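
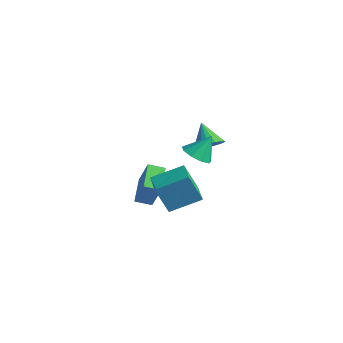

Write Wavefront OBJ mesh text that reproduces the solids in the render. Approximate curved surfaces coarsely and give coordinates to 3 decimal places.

v 1.018 2.033 1.509
v 1.566 2.558 1.867
v 0.022 2.347 2.571
v 1.382 2.78 1.629
v 1.126 2.854 1.367
v 0.848 2.765 1.133
v 0.604 2.531 0.974
v 0.442 2.198 0.92
v 0.394 1.833 0.983
v 0.469 1.507 1.15
v 0.654 1.286 1.388
v 0.91 1.212 1.65
v 1.188 1.301 1.884
v 1.432 1.535 2.044
v 1.594 1.867 2.097
v 1.642 2.233 2.034
v 3.231 -0.83 3.247
v 3.709 -0.304 2.781
v 3.489 -0.05 4.393
v 3.157 -0.122 2.782
v 2.639 -0.272 3
v 2.398 -0.683 3.334
v 2.547 -1.162 3.627
v 3.016 -1.486 3.742
v 3.585 -1.503 3.626
v 3.989 -1.205 3.332
v 4.038 -0.732 2.998
v -2.585 0.001 -3.891
v -1.722 -0.092 -2.167
v -3.644 1.204 -3.297
v -2.781 1.112 -1.573
v -1.959 0.688 -4.167
v -1.096 0.596 -2.443
v -3.018 1.892 -3.573
v -2.155 1.799 -1.849
v 1.701 -1.295 -1.66
v 1.29 -1.878 0.069
v 0.536 -0.594 -1.7
v 0.125 -1.177 0.029
v 2.575 0.197 -0.949
v 2.164 -0.386 0.78
v 1.41 0.898 -0.989
v 0.999 0.315 0.74
f 2 1 4
f 2 4 3
f 4 1 5
f 4 5 3
f 5 1 6
f 5 6 3
f 6 1 7
f 6 7 3
f 7 1 8
f 7 8 3
f 8 1 9
f 8 9 3
f 9 1 10
f 9 10 3
f 10 1 11
f 10 11 3
f 11 1 12
f 11 12 3
f 12 1 13
f 12 13 3
f 13 1 14
f 13 14 3
f 14 1 15
f 14 15 3
f 15 1 16
f 15 16 3
f 16 1 2
f 16 2 3
f 18 17 20
f 18 20 19
f 20 17 21
f 20 21 19
f 21 17 22
f 21 22 19
f 22 17 23
f 22 23 19
f 23 17 24
f 23 24 19
f 24 17 25
f 24 25 19
f 25 17 26
f 25 26 19
f 26 17 27
f 26 27 19
f 27 17 18
f 27 18 19
f 29 31 28
f 32 29 28
f 28 31 30
f 30 32 28
f 29 35 31
f 33 29 32
f 33 35 29
f 31 35 30
f 34 32 30
f 30 35 34
f 34 33 32
f 35 33 34
f 37 39 36
f 40 37 36
f 36 39 38
f 38 40 36
f 37 43 39
f 41 37 40
f 41 43 37
f 39 43 38
f 42 40 38
f 38 43 42
f 42 41 40
f 43 41 42



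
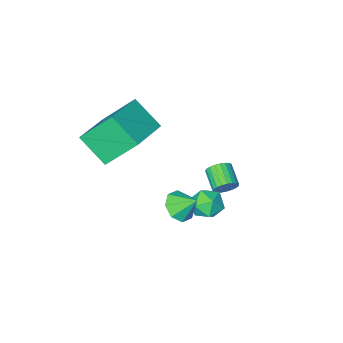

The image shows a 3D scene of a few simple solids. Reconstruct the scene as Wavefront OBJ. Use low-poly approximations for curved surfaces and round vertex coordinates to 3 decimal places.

v -3.378 -0.638 -3.386
v -3.09 -0.914 -3.848
v -3.315 -1.938 -3.375
v -3.602 -1.662 -2.914
v -2.901 -0.879 -3.682
v -3.126 -1.903 -3.209
v -2.795 -0.802 -3.465
v -3.02 -1.826 -2.992
v -2.79 -0.697 -3.234
v -3.015 -1.721 -2.761
v -2.886 -0.581 -3.03
v -3.111 -1.605 -2.557
v -3.067 -0.476 -2.887
v -3.292 -1.5 -2.414
v -3.302 -0.398 -2.831
v -3.527 -1.422 -2.358
v -3.55 -0.362 -2.87
v -3.775 -1.386 -2.398
v -3.768 -0.374 -2.999
v -3.993 -1.398 -2.527
v -3.919 -0.431 -3.195
v -4.144 -1.455 -2.723
v -3.976 -0.524 -3.424
v -4.201 -1.548 -2.952
v -3.929 -0.637 -3.647
v -4.154 -1.661 -3.174
v -3.787 -0.75 -3.824
v -4.012 -1.774 -3.351
v -3.575 -0.844 -3.926
v -3.8 -1.868 -3.453
v -3.328 -0.902 -3.934
v -3.553 -1.926 -3.461
v -0.644 -1.579 1.614
v -0.116 -2.86 2.683
v 1.092 -0.425 2.139
v 1.62 -1.706 3.208
v 0.46 -2.494 -0.028
v 0.988 -3.775 1.041
v 2.196 -1.34 0.497
v 2.724 -2.621 1.566
v -1.785 1.4 -1.035
v -1.146 1.918 -0.917
v -1.194 0.922 -2.143
v -0.555 1.44 -2.025
v -0.676 0.804 -1.504
v -1.041 1.1 -0.819
v -1.299 1.74 -2.241
v -1.664 2.036 -1.556
v -0.846 2.128 -1.663
v -0.461 1.55 -1.207
v -1.879 1.29 -1.853
v -1.494 0.712 -1.397
v 0.615 2.201 -0.065
v 1.276 2.634 -0.066
v 0.185 2.859 0.705
v 0.867 2.835 -0.464
v 0.311 2.664 -0.629
v -0.067 2.222 -0.463
v -0.046 1.768 -0.064
v 0.362 1.568 0.334
v 0.918 1.739 0.499
v 1.297 2.181 0.333
f 2 1 5
f 2 5 3
f 3 5 6
f 3 6 4
f 5 1 7
f 5 7 6
f 6 7 8
f 6 8 4
f 7 1 9
f 7 9 8
f 8 9 10
f 8 10 4
f 9 1 11
f 9 11 10
f 10 11 12
f 10 12 4
f 11 1 13
f 11 13 12
f 12 13 14
f 12 14 4
f 13 1 15
f 13 15 14
f 14 15 16
f 14 16 4
f 15 1 17
f 15 17 16
f 16 17 18
f 16 18 4
f 17 1 19
f 17 19 18
f 18 19 20
f 18 20 4
f 19 1 21
f 19 21 20
f 20 21 22
f 20 22 4
f 21 1 23
f 21 23 22
f 22 23 24
f 22 24 4
f 23 1 25
f 23 25 24
f 24 25 26
f 24 26 4
f 25 1 27
f 25 27 26
f 26 27 28
f 26 28 4
f 27 1 29
f 27 29 28
f 28 29 30
f 28 30 4
f 29 1 31
f 29 31 30
f 30 31 32
f 30 32 4
f 31 1 2
f 31 2 32
f 32 2 3
f 32 3 4
f 34 36 33
f 37 34 33
f 33 36 35
f 35 37 33
f 34 40 36
f 38 34 37
f 38 40 34
f 36 40 35
f 39 37 35
f 35 40 39
f 39 38 37
f 40 38 39
f 41 52 46
f 41 46 42
f 41 42 48
f 41 48 51
f 41 51 52
f 42 46 50
f 46 52 45
f 52 51 43
f 51 48 47
f 48 42 49
f 44 50 45
f 44 45 43
f 44 43 47
f 44 47 49
f 44 49 50
f 45 50 46
f 43 45 52
f 47 43 51
f 49 47 48
f 50 49 42
f 54 53 56
f 54 56 55
f 56 53 57
f 56 57 55
f 57 53 58
f 57 58 55
f 58 53 59
f 58 59 55
f 59 53 60
f 59 60 55
f 60 53 61
f 60 61 55
f 61 53 62
f 61 62 55
f 62 53 54
f 62 54 55



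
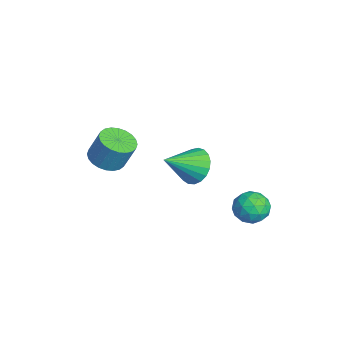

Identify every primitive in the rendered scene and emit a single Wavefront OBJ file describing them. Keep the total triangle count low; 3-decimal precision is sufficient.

v -1.94 -2.315 -0.76
v -1.098 -2.777 -0.759
v -0.798 -2.226 0.681
v -1.64 -1.765 0.68
v -1 -2.446 -0.906
v -0.7 -1.895 0.534
v -1.045 -2.096 -1.03
v -0.745 -1.545 0.409
v -1.227 -1.779 -1.114
v -0.927 -1.228 0.326
v -1.517 -1.544 -1.143
v -1.217 -0.993 0.296
v -1.871 -1.426 -1.114
v -1.571 -0.875 0.325
v -2.236 -1.444 -1.032
v -1.936 -0.893 0.408
v -2.556 -1.594 -0.907
v -2.256 -1.043 0.532
v -2.782 -1.854 -0.761
v -2.482 -1.303 0.679
v -2.88 -2.185 -0.614
v -2.58 -1.634 0.826
v -2.835 -2.535 -0.489
v -2.535 -1.984 0.95
v -2.653 -2.852 -0.406
v -2.353 -2.301 1.034
v -2.363 -3.087 -0.376
v -2.063 -2.536 1.063
v -2.009 -3.205 -0.405
v -1.709 -2.654 1.034
v -1.644 -3.187 -0.488
v -1.344 -2.636 0.952
v -1.324 -3.037 -0.612
v -1.024 -2.486 0.827
v 1.849 1.263 1.105
v 2.341 1.886 1.746
v 2.411 -0.243 2.135
v 1.956 1.863 1.923
v 1.552 1.736 1.958
v 1.2 1.528 1.846
v 0.96 1.274 1.606
v 0.874 1.018 1.279
v 0.956 0.805 0.922
v 1.193 0.671 0.596
v 1.543 0.639 0.359
v 1.946 0.715 0.25
v 2.332 0.886 0.289
v 2.634 1.122 0.47
v 2.801 1.383 0.76
v 2.803 1.623 1.109
v 2.64 1.801 1.458
v 3.117 3.735 -0.654
v 3.883 4.091 -1.033
v 3.957 2.849 0.213
v 4.723 3.205 -0.166
v 4.195 3.727 0.386
v 3.675 4.274 -0.15
v 4.165 2.666 -0.67
v 3.645 3.213 -1.206
v 4.53 3.43 -1.043
v 4.549 4.086 -0.39
v 3.291 2.854 -0.43
v 3.31 3.51 0.223
v 3.426 3.991 -0.919
v 4.414 2.949 0.099
v 4.103 3.256 0.424
v 4.553 3.465 0.201
v 3.304 4.098 -0.4
v 3.754 4.308 -0.623
v 3.938 4.094 0.211
v 4.086 2.632 -0.197
v 4.536 2.842 -0.42
v 3.287 3.475 -1.021
v 3.737 3.684 -1.244
v 3.902 2.846 -1.031
v 4.257 3.811 -1.148
v 4.751 3.291 -0.639
v 4.423 2.974 -0.935
v 4.117 3.296 -1.25
v 4.267 4.197 -0.764
v 4.761 3.676 -0.255
v 4.451 3.983 0.069
v 4.146 4.305 -0.245
v 4.648 3.808 -0.77
v 3.079 3.264 -0.565
v 3.573 2.743 -0.056
v 3.694 2.635 -0.575
v 3.389 2.957 -0.889
v 3.089 3.649 -0.181
v 3.583 3.129 0.328
v 3.723 3.644 0.43
v 3.417 3.966 0.115
v 3.192 3.132 -0.05
f 2 1 5
f 2 5 3
f 3 5 6
f 3 6 4
f 5 1 7
f 5 7 6
f 6 7 8
f 6 8 4
f 7 1 9
f 7 9 8
f 8 9 10
f 8 10 4
f 9 1 11
f 9 11 10
f 10 11 12
f 10 12 4
f 11 1 13
f 11 13 12
f 12 13 14
f 12 14 4
f 13 1 15
f 13 15 14
f 14 15 16
f 14 16 4
f 15 1 17
f 15 17 16
f 16 17 18
f 16 18 4
f 17 1 19
f 17 19 18
f 18 19 20
f 18 20 4
f 19 1 21
f 19 21 20
f 20 21 22
f 20 22 4
f 21 1 23
f 21 23 22
f 22 23 24
f 22 24 4
f 23 1 25
f 23 25 24
f 24 25 26
f 24 26 4
f 25 1 27
f 25 27 26
f 26 27 28
f 26 28 4
f 27 1 29
f 27 29 28
f 28 29 30
f 28 30 4
f 29 1 31
f 29 31 30
f 30 31 32
f 30 32 4
f 31 1 33
f 31 33 32
f 32 33 34
f 32 34 4
f 33 1 2
f 33 2 34
f 34 2 3
f 34 3 4
f 36 35 38
f 36 38 37
f 38 35 39
f 38 39 37
f 39 35 40
f 39 40 37
f 40 35 41
f 40 41 37
f 41 35 42
f 41 42 37
f 42 35 43
f 42 43 37
f 43 35 44
f 43 44 37
f 44 35 45
f 44 45 37
f 45 35 46
f 45 46 37
f 46 35 47
f 46 47 37
f 47 35 48
f 47 48 37
f 48 35 49
f 48 49 37
f 49 35 50
f 49 50 37
f 50 35 51
f 50 51 37
f 51 35 36
f 51 36 37
f 52 89 68
f 89 63 92
f 68 92 57
f 89 92 68
f 52 68 64
f 68 57 69
f 64 69 53
f 68 69 64
f 52 64 73
f 64 53 74
f 73 74 59
f 64 74 73
f 52 73 85
f 73 59 88
f 85 88 62
f 73 88 85
f 52 85 89
f 85 62 93
f 89 93 63
f 85 93 89
f 53 69 80
f 69 57 83
f 80 83 61
f 69 83 80
f 57 92 70
f 92 63 91
f 70 91 56
f 92 91 70
f 63 93 90
f 93 62 86
f 90 86 54
f 93 86 90
f 62 88 87
f 88 59 75
f 87 75 58
f 88 75 87
f 59 74 79
f 74 53 76
f 79 76 60
f 74 76 79
f 55 81 67
f 81 61 82
f 67 82 56
f 81 82 67
f 55 67 65
f 67 56 66
f 65 66 54
f 67 66 65
f 55 65 72
f 65 54 71
f 72 71 58
f 65 71 72
f 55 72 77
f 72 58 78
f 77 78 60
f 72 78 77
f 55 77 81
f 77 60 84
f 81 84 61
f 77 84 81
f 56 82 70
f 82 61 83
f 70 83 57
f 82 83 70
f 54 66 90
f 66 56 91
f 90 91 63
f 66 91 90
f 58 71 87
f 71 54 86
f 87 86 62
f 71 86 87
f 60 78 79
f 78 58 75
f 79 75 59
f 78 75 79
f 61 84 80
f 84 60 76
f 80 76 53
f 84 76 80



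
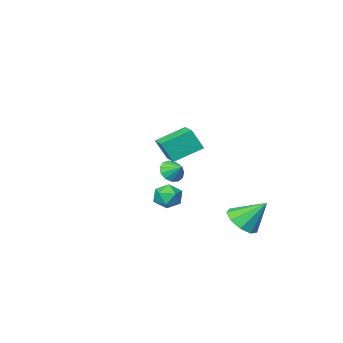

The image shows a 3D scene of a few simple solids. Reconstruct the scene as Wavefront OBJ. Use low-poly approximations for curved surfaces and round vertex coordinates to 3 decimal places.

v -0.731 3.435 -3.727
v -0.065 4.291 -3.834
v -1.669 4.345 -2.293
v -0.66 4.374 -4.276
v -1.288 4.017 -4.461
v -1.655 3.388 -4.302
v -1.59 2.781 -3.874
v -1.123 2.48 -3.377
v -0.472 2.626 -3.044
v 0.058 3.151 -3.03
v 0.218 3.808 -3.342
v 0.571 -1.138 -2.992
v 1.103 -1.264 -3.725
v 0.097 -2.536 -3.095
v 0.629 -2.662 -3.828
v 1.007 -2.552 -3.003
v 1.3 -1.688 -2.939
v -0.1 -2.112 -3.881
v 0.193 -1.248 -3.817
v 0.689 -1.866 -4.275
v 1.372 -2.138 -3.732
v -0.172 -1.662 -3.088
v 0.511 -1.934 -2.545
v -0.941 -4.048 -2.483
v -0.565 -4.405 -1.86
v -1.099 -3.192 -1.897
v -0.242 -4.184 -2.096
v -0.142 -3.92 -2.454
v -0.294 -3.697 -2.822
v -0.653 -3.585 -3.082
v -1.102 -3.621 -3.152
v -1.501 -3.792 -3.009
v -1.721 -4.044 -2.7
v -1.694 -4.298 -2.321
v -1.428 -4.473 -1.994
v -1.007 -4.512 -1.822
v 1.601 2.741 1.982
v 2.122 2.407 3.194
v 1.977 3.993 2.166
v 2.497 3.659 3.377
v 3.183 2.381 1.203
v 3.703 2.047 2.414
v 3.558 3.633 1.386
v 4.079 3.299 2.598
f 2 1 4
f 2 4 3
f 4 1 5
f 4 5 3
f 5 1 6
f 5 6 3
f 6 1 7
f 6 7 3
f 7 1 8
f 7 8 3
f 8 1 9
f 8 9 3
f 9 1 10
f 9 10 3
f 10 1 11
f 10 11 3
f 11 1 2
f 11 2 3
f 12 23 17
f 12 17 13
f 12 13 19
f 12 19 22
f 12 22 23
f 13 17 21
f 17 23 16
f 23 22 14
f 22 19 18
f 19 13 20
f 15 21 16
f 15 16 14
f 15 14 18
f 15 18 20
f 15 20 21
f 16 21 17
f 14 16 23
f 18 14 22
f 20 18 19
f 21 20 13
f 25 24 27
f 25 27 26
f 27 24 28
f 27 28 26
f 28 24 29
f 28 29 26
f 29 24 30
f 29 30 26
f 30 24 31
f 30 31 26
f 31 24 32
f 31 32 26
f 32 24 33
f 32 33 26
f 33 24 34
f 33 34 26
f 34 24 35
f 34 35 26
f 35 24 36
f 35 36 26
f 36 24 25
f 36 25 26
f 38 40 37
f 41 38 37
f 37 40 39
f 39 41 37
f 38 44 40
f 42 38 41
f 42 44 38
f 40 44 39
f 43 41 39
f 39 44 43
f 43 42 41
f 44 42 43



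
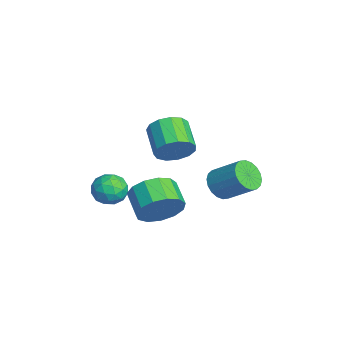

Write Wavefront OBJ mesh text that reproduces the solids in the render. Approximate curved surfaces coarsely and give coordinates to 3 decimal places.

v 2.274 -0.796 -0.51
v 2.669 -1.235 0.195
v 1.302 -1.343 0.895
v 0.906 -0.904 0.19
v 2.688 -0.73 0.308
v 1.321 -0.837 1.009
v 2.575 -0.245 0.162
v 1.208 -0.353 0.863
v 2.366 0.064 -0.197
v 0.999 -0.044 0.503
v 2.128 0.1 -0.657
v 0.761 -0.007 0.044
v 1.936 -0.148 -1.069
v 0.569 -0.256 -0.368
v 1.851 -0.602 -1.304
v 0.484 -0.71 -0.604
v 1.901 -1.118 -1.287
v 0.534 -1.225 -0.587
v 2.068 -1.531 -1.024
v 0.701 -1.639 -0.323
v 2.301 -1.712 -0.597
v 0.934 -1.819 0.103
v 2.525 -1.601 -0.143
v 1.158 -1.709 0.558
v 1.993 1.184 -2.937
v 2.707 0.918 -3.24
v 3.521 1.97 -2.247
v 2.807 2.236 -1.943
v 2.622 1.194 -3.463
v 3.436 2.246 -2.47
v 2.412 1.469 -3.581
v 3.227 2.52 -2.588
v 2.12 1.686 -3.572
v 2.934 2.738 -2.579
v 1.802 1.805 -3.437
v 2.616 2.857 -2.444
v 1.522 1.8 -3.203
v 2.336 2.852 -2.21
v 1.335 1.674 -2.916
v 2.15 2.726 -1.923
v 1.279 1.45 -2.633
v 2.093 2.502 -1.64
v 1.364 1.174 -2.41
v 2.178 2.226 -1.417
v 1.573 0.9 -2.292
v 2.388 1.951 -1.299
v 1.866 0.682 -2.301
v 2.68 1.734 -1.308
v 2.184 0.563 -2.436
v 2.998 1.615 -1.443
v 2.464 0.568 -2.67
v 3.278 1.62 -1.677
v 2.65 0.694 -2.957
v 3.465 1.746 -1.964
v 3.104 -1.535 -3.569
v 3.616 -1.929 -2.679
v 2.448 -2.139 -2.1
v 1.936 -1.745 -2.991
v 3.552 -1.32 -2.588
v 2.384 -1.529 -2.009
v 3.345 -0.778 -2.809
v 2.177 -0.988 -2.23
v 3.062 -0.477 -3.271
v 1.894 -0.687 -2.692
v 2.792 -0.512 -3.827
v 1.625 -0.722 -3.249
v 2.621 -0.872 -4.302
v 1.454 -1.082 -3.724
v 2.604 -1.442 -4.545
v 1.436 -1.652 -3.966
v 2.745 -2.042 -4.477
v 1.577 -2.252 -3.899
v 3 -2.481 -4.122
v 1.832 -2.69 -3.543
v 3.288 -2.62 -3.591
v 2.12 -2.829 -3.012
v 3.518 -2.414 -3.053
v 2.35 -2.623 -2.474
v 0.284 -3.102 -2.976
v 1.017 -2.676 -3.181
v 0.643 -4.144 -3.859
v 1.376 -3.718 -4.064
v 1.279 -4.061 -3.267
v 1.057 -3.416 -2.722
v 0.603 -3.404 -4.318
v 0.381 -2.759 -3.773
v 1.215 -2.862 -4.011
v 1.632 -3.269 -3.361
v 0.028 -3.551 -3.679
v 0.445 -3.958 -3.029
v 0.619 -2.797 -3.001
v 1.041 -4.023 -4.039
v 0.984 -4.224 -3.57
v 1.415 -3.974 -3.691
v 0.642 -3.233 -2.731
v 1.073 -2.982 -2.852
v 1.227 -3.796 -2.902
v 0.587 -3.838 -4.188
v 1.018 -3.587 -4.309
v 0.245 -2.846 -3.349
v 0.676 -2.596 -3.47
v 0.433 -3.024 -4.138
v 1.166 -2.656 -3.609
v 1.377 -3.269 -4.128
v 0.923 -3.084 -4.278
v 0.793 -2.706 -3.957
v 1.412 -2.895 -3.227
v 1.623 -3.508 -3.746
v 1.565 -3.709 -3.278
v 1.435 -3.331 -2.957
v 1.528 -3.005 -3.715
v 0.037 -3.312 -3.294
v 0.248 -3.925 -3.813
v 0.225 -3.489 -4.083
v 0.095 -3.111 -3.762
v 0.283 -3.551 -2.912
v 0.494 -4.164 -3.431
v 0.867 -4.114 -3.083
v 0.737 -3.736 -2.762
v 0.132 -3.815 -3.325
f 2 1 5
f 2 5 3
f 3 5 6
f 3 6 4
f 5 1 7
f 5 7 6
f 6 7 8
f 6 8 4
f 7 1 9
f 7 9 8
f 8 9 10
f 8 10 4
f 9 1 11
f 9 11 10
f 10 11 12
f 10 12 4
f 11 1 13
f 11 13 12
f 12 13 14
f 12 14 4
f 13 1 15
f 13 15 14
f 14 15 16
f 14 16 4
f 15 1 17
f 15 17 16
f 16 17 18
f 16 18 4
f 17 1 19
f 17 19 18
f 18 19 20
f 18 20 4
f 19 1 21
f 19 21 20
f 20 21 22
f 20 22 4
f 21 1 23
f 21 23 22
f 22 23 24
f 22 24 4
f 23 1 2
f 23 2 24
f 24 2 3
f 24 3 4
f 26 25 29
f 26 29 27
f 27 29 30
f 27 30 28
f 29 25 31
f 29 31 30
f 30 31 32
f 30 32 28
f 31 25 33
f 31 33 32
f 32 33 34
f 32 34 28
f 33 25 35
f 33 35 34
f 34 35 36
f 34 36 28
f 35 25 37
f 35 37 36
f 36 37 38
f 36 38 28
f 37 25 39
f 37 39 38
f 38 39 40
f 38 40 28
f 39 25 41
f 39 41 40
f 40 41 42
f 40 42 28
f 41 25 43
f 41 43 42
f 42 43 44
f 42 44 28
f 43 25 45
f 43 45 44
f 44 45 46
f 44 46 28
f 45 25 47
f 45 47 46
f 46 47 48
f 46 48 28
f 47 25 49
f 47 49 48
f 48 49 50
f 48 50 28
f 49 25 51
f 49 51 50
f 50 51 52
f 50 52 28
f 51 25 53
f 51 53 52
f 52 53 54
f 52 54 28
f 53 25 26
f 53 26 54
f 54 26 27
f 54 27 28
f 56 55 59
f 56 59 57
f 57 59 60
f 57 60 58
f 59 55 61
f 59 61 60
f 60 61 62
f 60 62 58
f 61 55 63
f 61 63 62
f 62 63 64
f 62 64 58
f 63 55 65
f 63 65 64
f 64 65 66
f 64 66 58
f 65 55 67
f 65 67 66
f 66 67 68
f 66 68 58
f 67 55 69
f 67 69 68
f 68 69 70
f 68 70 58
f 69 55 71
f 69 71 70
f 70 71 72
f 70 72 58
f 71 55 73
f 71 73 72
f 72 73 74
f 72 74 58
f 73 55 75
f 73 75 74
f 74 75 76
f 74 76 58
f 75 55 77
f 75 77 76
f 76 77 78
f 76 78 58
f 77 55 56
f 77 56 78
f 78 56 57
f 78 57 58
f 79 116 95
f 116 90 119
f 95 119 84
f 116 119 95
f 79 95 91
f 95 84 96
f 91 96 80
f 95 96 91
f 79 91 100
f 91 80 101
f 100 101 86
f 91 101 100
f 79 100 112
f 100 86 115
f 112 115 89
f 100 115 112
f 79 112 116
f 112 89 120
f 116 120 90
f 112 120 116
f 80 96 107
f 96 84 110
f 107 110 88
f 96 110 107
f 84 119 97
f 119 90 118
f 97 118 83
f 119 118 97
f 90 120 117
f 120 89 113
f 117 113 81
f 120 113 117
f 89 115 114
f 115 86 102
f 114 102 85
f 115 102 114
f 86 101 106
f 101 80 103
f 106 103 87
f 101 103 106
f 82 108 94
f 108 88 109
f 94 109 83
f 108 109 94
f 82 94 92
f 94 83 93
f 92 93 81
f 94 93 92
f 82 92 99
f 92 81 98
f 99 98 85
f 92 98 99
f 82 99 104
f 99 85 105
f 104 105 87
f 99 105 104
f 82 104 108
f 104 87 111
f 108 111 88
f 104 111 108
f 83 109 97
f 109 88 110
f 97 110 84
f 109 110 97
f 81 93 117
f 93 83 118
f 117 118 90
f 93 118 117
f 85 98 114
f 98 81 113
f 114 113 89
f 98 113 114
f 87 105 106
f 105 85 102
f 106 102 86
f 105 102 106
f 88 111 107
f 111 87 103
f 107 103 80
f 111 103 107



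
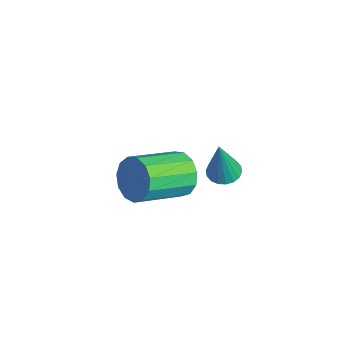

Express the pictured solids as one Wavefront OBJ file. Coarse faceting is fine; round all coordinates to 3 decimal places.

v -0.068 1.492 2.638
v 0.338 1.8 2.616
v 0.228 1.208 4.142
v 0.17 1.941 2.675
v -0.044 1.993 2.727
v -0.264 1.946 2.762
v -0.444 1.809 2.772
v -0.551 1.609 2.755
v -0.561 1.386 2.715
v -0.474 1.184 2.659
v -0.307 1.043 2.6
v -0.092 0.991 2.548
v 0.127 1.038 2.513
v 0.308 1.175 2.503
v 0.414 1.375 2.52
v 0.425 1.598 2.56
v -2.76 1.173 0.063
v -2.294 1.031 -0.571
v -1.894 -0.576 0.082
v -2.36 -0.433 0.717
v -2.03 1.223 -0.26
v -1.63 -0.384 0.393
v -1.998 1.4 0.153
v -1.598 -0.207 0.807
v -2.207 1.504 0.539
v -1.808 -0.103 1.192
v -2.593 1.503 0.773
v -2.193 -0.103 1.426
v -3.031 1.398 0.782
v -2.631 -0.209 1.435
v -3.383 1.221 0.563
v -2.983 -0.385 1.216
v -3.537 1.03 0.185
v -3.138 -0.577 0.838
v -3.445 0.883 -0.231
v -3.045 -0.723 0.422
v -3.135 0.829 -0.554
v -2.735 -0.778 0.099
v -2.706 0.884 -0.681
v -2.306 -0.722 -0.027
f 2 1 4
f 2 4 3
f 4 1 5
f 4 5 3
f 5 1 6
f 5 6 3
f 6 1 7
f 6 7 3
f 7 1 8
f 7 8 3
f 8 1 9
f 8 9 3
f 9 1 10
f 9 10 3
f 10 1 11
f 10 11 3
f 11 1 12
f 11 12 3
f 12 1 13
f 12 13 3
f 13 1 14
f 13 14 3
f 14 1 15
f 14 15 3
f 15 1 16
f 15 16 3
f 16 1 2
f 16 2 3
f 18 17 21
f 18 21 19
f 19 21 22
f 19 22 20
f 21 17 23
f 21 23 22
f 22 23 24
f 22 24 20
f 23 17 25
f 23 25 24
f 24 25 26
f 24 26 20
f 25 17 27
f 25 27 26
f 26 27 28
f 26 28 20
f 27 17 29
f 27 29 28
f 28 29 30
f 28 30 20
f 29 17 31
f 29 31 30
f 30 31 32
f 30 32 20
f 31 17 33
f 31 33 32
f 32 33 34
f 32 34 20
f 33 17 35
f 33 35 34
f 34 35 36
f 34 36 20
f 35 17 37
f 35 37 36
f 36 37 38
f 36 38 20
f 37 17 39
f 37 39 38
f 38 39 40
f 38 40 20
f 39 17 18
f 39 18 40
f 40 18 19
f 40 19 20



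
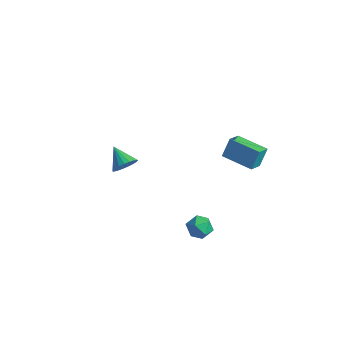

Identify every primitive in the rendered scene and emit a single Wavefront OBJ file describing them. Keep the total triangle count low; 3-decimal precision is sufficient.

v 3.329 -0.548 -2.883
v 3.88 -0.81 -3.192
v 2.86 -1.55 -2.868
v 3.411 -1.812 -3.177
v 3.454 -1.589 -2.532
v 3.743 -0.97 -2.541
v 2.997 -1.39 -3.519
v 3.286 -0.771 -3.528
v 3.674 -1.33 -3.584
v 3.957 -1.454 -2.974
v 2.783 -0.906 -3.086
v 3.066 -1.03 -2.476
v -2.788 0.492 -3.838
v -2.437 0.434 -3.259
v -3.792 0.768 -3.202
v -2.402 0.707 -3.322
v -2.433 0.943 -3.474
v -2.526 1.102 -3.689
v -2.664 1.154 -3.93
v -2.824 1.092 -4.155
v -2.977 0.927 -4.325
v -3.098 0.686 -4.411
v -3.165 0.412 -4.398
v -3.167 0.151 -4.288
v -3.103 -0.05 -4.1
v -2.985 -0.158 -3.867
v -2.833 -0.153 -3.629
v -2.673 -0.037 -3.427
v -2.533 0.171 -3.296
v 1.874 2.047 -1.122
v 1.885 2.564 -0.208
v 1.702 2.852 -1.576
v 1.713 3.369 -0.662
v 3.427 2.291 -1.278
v 3.438 2.808 -0.364
v 3.255 3.096 -1.732
v 3.266 3.613 -0.818
f 1 12 6
f 1 6 2
f 1 2 8
f 1 8 11
f 1 11 12
f 2 6 10
f 6 12 5
f 12 11 3
f 11 8 7
f 8 2 9
f 4 10 5
f 4 5 3
f 4 3 7
f 4 7 9
f 4 9 10
f 5 10 6
f 3 5 12
f 7 3 11
f 9 7 8
f 10 9 2
f 14 13 16
f 14 16 15
f 16 13 17
f 16 17 15
f 17 13 18
f 17 18 15
f 18 13 19
f 18 19 15
f 19 13 20
f 19 20 15
f 20 13 21
f 20 21 15
f 21 13 22
f 21 22 15
f 22 13 23
f 22 23 15
f 23 13 24
f 23 24 15
f 24 13 25
f 24 25 15
f 25 13 26
f 25 26 15
f 26 13 27
f 26 27 15
f 27 13 28
f 27 28 15
f 28 13 29
f 28 29 15
f 29 13 14
f 29 14 15
f 31 33 30
f 34 31 30
f 30 33 32
f 32 34 30
f 31 37 33
f 35 31 34
f 35 37 31
f 33 37 32
f 36 34 32
f 32 37 36
f 36 35 34
f 37 35 36



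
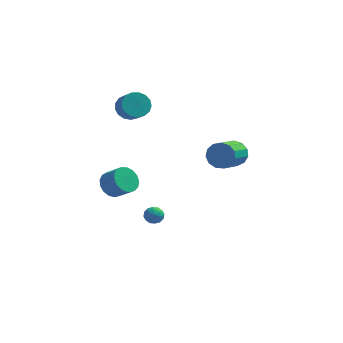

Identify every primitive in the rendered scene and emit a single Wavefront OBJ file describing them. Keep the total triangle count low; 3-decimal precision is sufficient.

v -2.294 -3.626 1.483
v -1.665 -3.487 0.839
v -0.758 -3.914 1.634
v -1.386 -4.054 2.277
v -1.678 -3.11 1.057
v -0.77 -3.537 1.851
v -1.831 -2.851 1.371
v -0.923 -3.278 2.166
v -2.091 -2.769 1.712
v -1.183 -3.197 2.506
v -2.397 -2.884 1.999
v -1.489 -3.312 2.794
v -2.679 -3.169 2.169
v -1.771 -3.597 2.963
v -2.873 -3.559 2.181
v -1.966 -3.986 2.976
v -2.935 -3.964 2.033
v -2.027 -4.391 2.828
v -2.849 -4.292 1.759
v -1.942 -4.719 2.554
v -2.637 -4.467 1.422
v -1.729 -4.894 2.217
v -2.346 -4.45 1.099
v -1.438 -4.877 1.893
v -2.043 -4.244 0.863
v -1.135 -4.671 1.658
v -1.797 -3.896 0.77
v -0.889 -4.324 1.564
v -2.557 4.148 3.255
v -1.716 4.514 3.007
v -1.163 3.739 3.737
v -2.003 3.372 3.985
v -1.841 4.763 3.366
v -1.288 3.988 4.096
v -2.131 4.871 3.7
v -1.577 4.095 4.43
v -2.518 4.813 3.932
v -1.964 4.038 4.662
v -2.913 4.603 4.009
v -2.36 3.827 4.739
v -3.227 4.288 3.913
v -2.674 3.513 4.643
v -3.388 3.942 3.666
v -2.835 3.166 4.396
v -3.358 3.642 3.325
v -2.805 2.867 4.055
v -3.144 3.458 2.968
v -2.591 2.683 3.698
v -2.796 3.433 2.677
v -2.243 2.657 3.407
v -2.393 3.571 2.518
v -1.84 2.795 3.248
v -2.027 3.841 2.528
v -1.474 3.066 3.258
v -1.783 4.181 2.705
v -1.23 3.406 3.435
v -0.026 -1.241 -2.751
v 0.353 -1.436 -2.272
v -0.813 -1.784 -2.348
v -0.434 -1.979 -1.869
v -0.615 -1.364 -1.906
v -0.128 -1.029 -2.154
v -0.332 -2.191 -2.466
v 0.155 -1.856 -2.714
v 0.164 -2.023 -2.095
v -0.011 -1.512 -1.749
v -0.449 -1.708 -2.871
v -0.624 -1.197 -2.525
v 0.233 -1.291 -2.547
v -0.693 -1.929 -2.073
v -0.799 -1.568 -2.095
v -0.576 -1.682 -1.813
v -0.05 -1.052 -2.478
v 0.173 -1.166 -2.196
v -0.396 -1.124 -1.981
v -0.633 -2.054 -2.424
v -0.41 -2.168 -2.142
v 0.116 -1.538 -2.807
v 0.339 -1.652 -2.525
v -0.064 -2.096 -2.639
v 0.345 -1.751 -2.161
v -0.118 -2.07 -1.925
v -0.058 -2.194 -2.275
v 0.228 -1.997 -2.421
v 0.242 -1.45 -1.958
v -0.221 -1.769 -1.721
v -0.328 -1.408 -1.743
v -0.041 -1.211 -1.889
v 0.13 -1.795 -1.854
v -0.239 -1.451 -2.899
v -0.702 -1.77 -2.662
v -0.419 -2.009 -2.731
v -0.132 -1.812 -2.877
v -0.342 -1.15 -2.695
v -0.805 -1.469 -2.459
v -0.688 -1.223 -2.199
v -0.402 -1.026 -2.345
v -0.59 -1.425 -2.766
v 4.203 -0.102 2.44
v 4.669 0.114 3.204
v 4.102 -1.562 4.024
v 3.637 -1.778 3.26
v 4.191 0.306 3.265
v 3.624 -1.37 4.085
v 3.717 0.368 3.064
v 3.15 -1.308 3.884
v 3.397 0.28 2.665
v 2.831 -1.396 3.485
v 3.334 0.072 2.195
v 2.767 -1.604 3.015
v 3.546 -0.192 1.802
v 2.98 -1.868 2.622
v 3.967 -0.427 1.612
v 3.401 -2.103 2.432
v 4.463 -0.559 1.685
v 3.897 -2.235 2.505
v 4.877 -0.546 1.998
v 4.31 -2.222 2.818
v 5.076 -0.392 2.45
v 4.51 -2.068 3.27
v 4.999 -0.146 2.9
v 4.432 -1.822 3.72
f 2 1 5
f 2 5 3
f 3 5 6
f 3 6 4
f 5 1 7
f 5 7 6
f 6 7 8
f 6 8 4
f 7 1 9
f 7 9 8
f 8 9 10
f 8 10 4
f 9 1 11
f 9 11 10
f 10 11 12
f 10 12 4
f 11 1 13
f 11 13 12
f 12 13 14
f 12 14 4
f 13 1 15
f 13 15 14
f 14 15 16
f 14 16 4
f 15 1 17
f 15 17 16
f 16 17 18
f 16 18 4
f 17 1 19
f 17 19 18
f 18 19 20
f 18 20 4
f 19 1 21
f 19 21 20
f 20 21 22
f 20 22 4
f 21 1 23
f 21 23 22
f 22 23 24
f 22 24 4
f 23 1 25
f 23 25 24
f 24 25 26
f 24 26 4
f 25 1 27
f 25 27 26
f 26 27 28
f 26 28 4
f 27 1 2
f 27 2 28
f 28 2 3
f 28 3 4
f 30 29 33
f 30 33 31
f 31 33 34
f 31 34 32
f 33 29 35
f 33 35 34
f 34 35 36
f 34 36 32
f 35 29 37
f 35 37 36
f 36 37 38
f 36 38 32
f 37 29 39
f 37 39 38
f 38 39 40
f 38 40 32
f 39 29 41
f 39 41 40
f 40 41 42
f 40 42 32
f 41 29 43
f 41 43 42
f 42 43 44
f 42 44 32
f 43 29 45
f 43 45 44
f 44 45 46
f 44 46 32
f 45 29 47
f 45 47 46
f 46 47 48
f 46 48 32
f 47 29 49
f 47 49 48
f 48 49 50
f 48 50 32
f 49 29 51
f 49 51 50
f 50 51 52
f 50 52 32
f 51 29 53
f 51 53 52
f 52 53 54
f 52 54 32
f 53 29 55
f 53 55 54
f 54 55 56
f 54 56 32
f 55 29 30
f 55 30 56
f 56 30 31
f 56 31 32
f 57 94 73
f 94 68 97
f 73 97 62
f 94 97 73
f 57 73 69
f 73 62 74
f 69 74 58
f 73 74 69
f 57 69 78
f 69 58 79
f 78 79 64
f 69 79 78
f 57 78 90
f 78 64 93
f 90 93 67
f 78 93 90
f 57 90 94
f 90 67 98
f 94 98 68
f 90 98 94
f 58 74 85
f 74 62 88
f 85 88 66
f 74 88 85
f 62 97 75
f 97 68 96
f 75 96 61
f 97 96 75
f 68 98 95
f 98 67 91
f 95 91 59
f 98 91 95
f 67 93 92
f 93 64 80
f 92 80 63
f 93 80 92
f 64 79 84
f 79 58 81
f 84 81 65
f 79 81 84
f 60 86 72
f 86 66 87
f 72 87 61
f 86 87 72
f 60 72 70
f 72 61 71
f 70 71 59
f 72 71 70
f 60 70 77
f 70 59 76
f 77 76 63
f 70 76 77
f 60 77 82
f 77 63 83
f 82 83 65
f 77 83 82
f 60 82 86
f 82 65 89
f 86 89 66
f 82 89 86
f 61 87 75
f 87 66 88
f 75 88 62
f 87 88 75
f 59 71 95
f 71 61 96
f 95 96 68
f 71 96 95
f 63 76 92
f 76 59 91
f 92 91 67
f 76 91 92
f 65 83 84
f 83 63 80
f 84 80 64
f 83 80 84
f 66 89 85
f 89 65 81
f 85 81 58
f 89 81 85
f 100 99 103
f 100 103 101
f 101 103 104
f 101 104 102
f 103 99 105
f 103 105 104
f 104 105 106
f 104 106 102
f 105 99 107
f 105 107 106
f 106 107 108
f 106 108 102
f 107 99 109
f 107 109 108
f 108 109 110
f 108 110 102
f 109 99 111
f 109 111 110
f 110 111 112
f 110 112 102
f 111 99 113
f 111 113 112
f 112 113 114
f 112 114 102
f 113 99 115
f 113 115 114
f 114 115 116
f 114 116 102
f 115 99 117
f 115 117 116
f 116 117 118
f 116 118 102
f 117 99 119
f 117 119 118
f 118 119 120
f 118 120 102
f 119 99 121
f 119 121 120
f 120 121 122
f 120 122 102
f 121 99 100
f 121 100 122
f 122 100 101
f 122 101 102



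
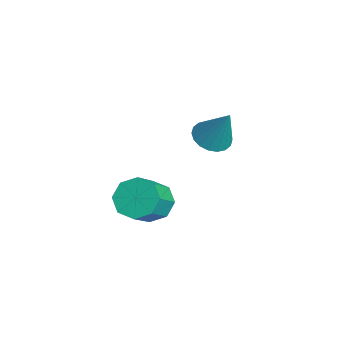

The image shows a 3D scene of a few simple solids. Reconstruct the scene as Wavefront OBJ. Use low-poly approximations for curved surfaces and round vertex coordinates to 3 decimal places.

v -0.124 -2.604 -1.663
v 0.53 -2.872 -2.426
v 1.658 -3.843 -1.12
v 1.004 -3.576 -0.357
v 0.728 -2.181 -2.084
v 1.856 -3.152 -0.777
v 0.427 -1.738 -1.494
v 1.554 -2.71 -0.188
v -0.197 -1.803 -1.004
v 0.931 -2.774 0.302
v -0.778 -2.337 -0.9
v 0.35 -3.308 0.406
v -0.976 -3.028 -1.243
v 0.152 -3.999 0.064
v -0.674 -3.47 -1.832
v 0.453 -4.442 -0.526
v -0.051 -3.406 -2.322
v 1.077 -4.377 -1.016
v -4.393 1.447 -1.424
v -3.619 1.817 -1.877
v -3.527 1.973 0.484
v -3.885 2.155 -1.85
v -4.252 2.354 -1.738
v -4.647 2.372 -1.564
v -4.991 2.208 -1.362
v -5.217 1.892 -1.173
v -5.28 1.489 -1.033
v -5.167 1.077 -0.971
v -4.9 0.738 -0.998
v -4.533 0.54 -1.11
v -4.139 0.521 -1.284
v -3.794 0.686 -1.485
v -3.568 1.001 -1.675
v -3.506 1.405 -1.815
f 2 1 5
f 2 5 3
f 3 5 6
f 3 6 4
f 5 1 7
f 5 7 6
f 6 7 8
f 6 8 4
f 7 1 9
f 7 9 8
f 8 9 10
f 8 10 4
f 9 1 11
f 9 11 10
f 10 11 12
f 10 12 4
f 11 1 13
f 11 13 12
f 12 13 14
f 12 14 4
f 13 1 15
f 13 15 14
f 14 15 16
f 14 16 4
f 15 1 17
f 15 17 16
f 16 17 18
f 16 18 4
f 17 1 2
f 17 2 18
f 18 2 3
f 18 3 4
f 20 19 22
f 20 22 21
f 22 19 23
f 22 23 21
f 23 19 24
f 23 24 21
f 24 19 25
f 24 25 21
f 25 19 26
f 25 26 21
f 26 19 27
f 26 27 21
f 27 19 28
f 27 28 21
f 28 19 29
f 28 29 21
f 29 19 30
f 29 30 21
f 30 19 31
f 30 31 21
f 31 19 32
f 31 32 21
f 32 19 33
f 32 33 21
f 33 19 34
f 33 34 21
f 34 19 20
f 34 20 21



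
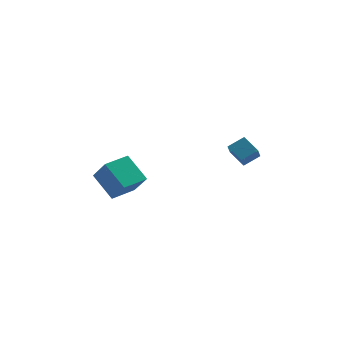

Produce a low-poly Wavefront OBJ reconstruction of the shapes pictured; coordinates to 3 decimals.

v -4.759 -2.812 -2.882
v -4.006 -3.728 -1.501
v -3.567 -1.663 -2.769
v -2.814 -2.579 -1.389
v -3.646 -3.841 -4.171
v -2.893 -4.757 -2.791
v -2.454 -2.692 -4.059
v -1.701 -3.608 -2.678
v 2.886 -2.582 -0.997
v 2.753 -3.327 -0.198
v 3.8 -2.154 -0.445
v 3.667 -2.899 0.353
v 3.653 -3.401 -1.633
v 3.52 -4.146 -0.835
v 4.567 -2.973 -1.082
v 4.434 -3.718 -0.283
f 2 4 1
f 5 2 1
f 1 4 3
f 3 5 1
f 2 8 4
f 6 2 5
f 6 8 2
f 4 8 3
f 7 5 3
f 3 8 7
f 7 6 5
f 8 6 7
f 10 12 9
f 13 10 9
f 9 12 11
f 11 13 9
f 10 16 12
f 14 10 13
f 14 16 10
f 12 16 11
f 15 13 11
f 11 16 15
f 15 14 13
f 16 14 15



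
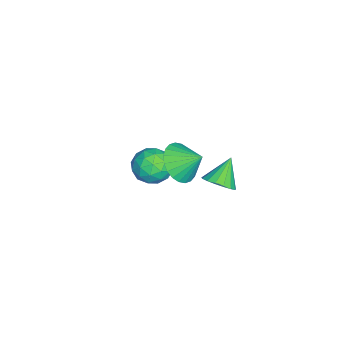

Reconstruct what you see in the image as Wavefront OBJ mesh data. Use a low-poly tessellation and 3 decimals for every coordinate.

v -0.808 0.138 -2.23
v -0.365 -0.298 -1.679
v -1.752 0.542 -1.15
v -0.2 0.063 -1.67
v -0.174 0.441 -1.789
v -0.293 0.75 -2.009
v -0.53 0.918 -2.28
v -0.831 0.908 -2.539
v -1.127 0.721 -2.727
v -1.35 0.4 -2.802
v -1.448 0.02 -2.745
v -1.4 -0.334 -2.57
v -1.217 -0.58 -2.318
v -0.939 -0.661 -2.045
v -0.632 -0.559 -1.815
v -2.681 -2.234 -3.367
v -1.975 -2.824 -3.854
v -3.265 -3.596 -2.566
v -2.559 -4.186 -3.053
v -2.255 -3.496 -2.335
v -1.894 -2.655 -2.83
v -3.346 -3.765 -3.59
v -2.985 -2.924 -4.085
v -2.386 -3.77 -3.992
v -1.712 -3.604 -3.216
v -3.528 -2.816 -3.204
v -2.854 -2.65 -2.428
v -2.276 -2.41 -3.681
v -2.964 -4.01 -2.739
v -2.785 -3.605 -2.317
v -2.37 -3.952 -2.604
v -2.229 -2.31 -3.079
v -1.814 -2.657 -3.365
v -1.979 -3.052 -2.472
v -3.426 -3.763 -3.055
v -3.011 -4.11 -3.341
v -2.87 -2.468 -3.816
v -2.455 -2.815 -4.103
v -3.261 -3.368 -3.948
v -2.103 -3.313 -4.048
v -2.447 -4.113 -3.577
v -2.909 -3.866 -3.893
v -2.697 -3.371 -4.184
v -1.707 -3.215 -3.592
v -2.051 -4.015 -3.122
v -1.872 -3.61 -2.7
v -1.659 -3.115 -2.99
v -1.949 -3.771 -3.673
v -3.189 -2.405 -3.298
v -3.533 -3.205 -2.828
v -3.581 -3.305 -3.43
v -3.368 -2.81 -3.72
v -2.793 -2.307 -2.843
v -3.137 -3.107 -2.372
v -2.543 -3.049 -2.236
v -2.331 -2.554 -2.527
v -3.291 -2.649 -2.747
v 2.588 -1.007 2.331
v 3.516 -1.385 2.567
v 2.792 -0.033 3.089
v 3.604 -1.156 2.249
v 3.536 -0.904 1.943
v 3.325 -0.667 1.697
v 3.001 -0.483 1.547
v 2.614 -0.378 1.516
v 2.223 -0.369 1.61
v 1.888 -0.456 1.813
v 1.659 -0.628 2.096
v 1.572 -0.858 2.414
v 1.639 -1.11 2.72
v 1.851 -1.346 2.966
v 2.175 -1.531 3.116
v 2.562 -1.636 3.147
v 2.952 -1.645 3.053
v 3.288 -1.557 2.85
f 2 1 4
f 2 4 3
f 4 1 5
f 4 5 3
f 5 1 6
f 5 6 3
f 6 1 7
f 6 7 3
f 7 1 8
f 7 8 3
f 8 1 9
f 8 9 3
f 9 1 10
f 9 10 3
f 10 1 11
f 10 11 3
f 11 1 12
f 11 12 3
f 12 1 13
f 12 13 3
f 13 1 14
f 13 14 3
f 14 1 15
f 14 15 3
f 15 1 2
f 15 2 3
f 16 53 32
f 53 27 56
f 32 56 21
f 53 56 32
f 16 32 28
f 32 21 33
f 28 33 17
f 32 33 28
f 16 28 37
f 28 17 38
f 37 38 23
f 28 38 37
f 16 37 49
f 37 23 52
f 49 52 26
f 37 52 49
f 16 49 53
f 49 26 57
f 53 57 27
f 49 57 53
f 17 33 44
f 33 21 47
f 44 47 25
f 33 47 44
f 21 56 34
f 56 27 55
f 34 55 20
f 56 55 34
f 27 57 54
f 57 26 50
f 54 50 18
f 57 50 54
f 26 52 51
f 52 23 39
f 51 39 22
f 52 39 51
f 23 38 43
f 38 17 40
f 43 40 24
f 38 40 43
f 19 45 31
f 45 25 46
f 31 46 20
f 45 46 31
f 19 31 29
f 31 20 30
f 29 30 18
f 31 30 29
f 19 29 36
f 29 18 35
f 36 35 22
f 29 35 36
f 19 36 41
f 36 22 42
f 41 42 24
f 36 42 41
f 19 41 45
f 41 24 48
f 45 48 25
f 41 48 45
f 20 46 34
f 46 25 47
f 34 47 21
f 46 47 34
f 18 30 54
f 30 20 55
f 54 55 27
f 30 55 54
f 22 35 51
f 35 18 50
f 51 50 26
f 35 50 51
f 24 42 43
f 42 22 39
f 43 39 23
f 42 39 43
f 25 48 44
f 48 24 40
f 44 40 17
f 48 40 44
f 59 58 61
f 59 61 60
f 61 58 62
f 61 62 60
f 62 58 63
f 62 63 60
f 63 58 64
f 63 64 60
f 64 58 65
f 64 65 60
f 65 58 66
f 65 66 60
f 66 58 67
f 66 67 60
f 67 58 68
f 67 68 60
f 68 58 69
f 68 69 60
f 69 58 70
f 69 70 60
f 70 58 71
f 70 71 60
f 71 58 72
f 71 72 60
f 72 58 73
f 72 73 60
f 73 58 74
f 73 74 60
f 74 58 75
f 74 75 60
f 75 58 59
f 75 59 60



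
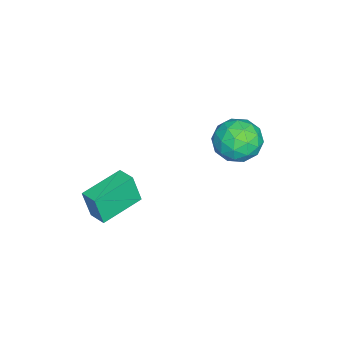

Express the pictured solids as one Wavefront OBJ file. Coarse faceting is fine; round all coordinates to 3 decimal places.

v -3.9 3.726 -2.739
v -3.195 4.158 -3.406
v -4.045 2.362 -3.774
v -3.34 2.794 -4.441
v -3.026 2.45 -3.487
v -2.937 3.292 -2.847
v -4.303 3.228 -4.333
v -4.214 4.07 -3.693
v -3.445 3.85 -4.391
v -2.655 3.369 -3.868
v -4.585 3.151 -3.312
v -3.795 2.67 -2.789
v -3.535 4.061 -2.981
v -3.705 2.459 -4.199
v -3.52 2.256 -3.638
v -3.106 2.51 -4.03
v -3.383 3.553 -2.653
v -2.969 3.807 -3.045
v -2.869 2.803 -3.093
v -4.271 2.713 -4.135
v -3.857 2.967 -4.527
v -4.134 4.01 -3.15
v -3.72 4.264 -3.542
v -4.371 3.717 -4.087
v -3.267 4.134 -3.952
v -3.352 3.333 -4.561
v -3.919 3.588 -4.497
v -3.866 4.083 -4.121
v -2.803 3.852 -3.645
v -2.888 3.05 -4.254
v -2.704 2.848 -3.693
v -2.651 3.343 -3.317
v -2.95 3.671 -4.224
v -4.352 3.47 -2.926
v -4.437 2.668 -3.535
v -4.589 3.177 -3.863
v -4.536 3.672 -3.487
v -3.888 3.187 -2.619
v -3.973 2.386 -3.228
v -3.374 2.437 -3.059
v -3.321 2.932 -2.683
v -4.29 2.849 -2.956
v -0.273 -0.099 -4.494
v -0.242 -0.411 -3.222
v 0.196 0.533 -4.351
v 0.227 0.222 -3.079
v 1.193 -1.122 -4.781
v 1.224 -1.433 -3.509
v 1.662 -0.489 -4.638
v 1.693 -0.801 -3.366
f 1 38 17
f 38 12 41
f 17 41 6
f 38 41 17
f 1 17 13
f 17 6 18
f 13 18 2
f 17 18 13
f 1 13 22
f 13 2 23
f 22 23 8
f 13 23 22
f 1 22 34
f 22 8 37
f 34 37 11
f 22 37 34
f 1 34 38
f 34 11 42
f 38 42 12
f 34 42 38
f 2 18 29
f 18 6 32
f 29 32 10
f 18 32 29
f 6 41 19
f 41 12 40
f 19 40 5
f 41 40 19
f 12 42 39
f 42 11 35
f 39 35 3
f 42 35 39
f 11 37 36
f 37 8 24
f 36 24 7
f 37 24 36
f 8 23 28
f 23 2 25
f 28 25 9
f 23 25 28
f 4 30 16
f 30 10 31
f 16 31 5
f 30 31 16
f 4 16 14
f 16 5 15
f 14 15 3
f 16 15 14
f 4 14 21
f 14 3 20
f 21 20 7
f 14 20 21
f 4 21 26
f 21 7 27
f 26 27 9
f 21 27 26
f 4 26 30
f 26 9 33
f 30 33 10
f 26 33 30
f 5 31 19
f 31 10 32
f 19 32 6
f 31 32 19
f 3 15 39
f 15 5 40
f 39 40 12
f 15 40 39
f 7 20 36
f 20 3 35
f 36 35 11
f 20 35 36
f 9 27 28
f 27 7 24
f 28 24 8
f 27 24 28
f 10 33 29
f 33 9 25
f 29 25 2
f 33 25 29
f 44 46 43
f 47 44 43
f 43 46 45
f 45 47 43
f 44 50 46
f 48 44 47
f 48 50 44
f 46 50 45
f 49 47 45
f 45 50 49
f 49 48 47
f 50 48 49



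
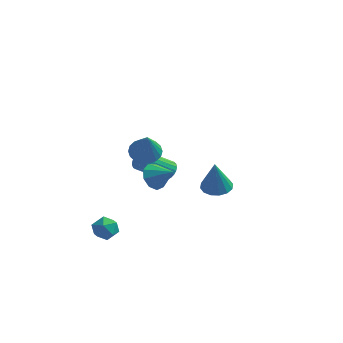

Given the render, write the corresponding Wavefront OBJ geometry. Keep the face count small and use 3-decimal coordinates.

v -3.092 -1.628 -2.987
v -2.702 -2.219 -2.69
v -3.818 -2.421 -3.61
v -3.428 -3.012 -3.313
v -3.877 -2.583 -2.862
v -3.429 -2.093 -2.477
v -3.091 -2.547 -3.823
v -2.643 -2.057 -3.438
v -2.702 -2.787 -3.206
v -3.187 -2.809 -2.612
v -3.333 -1.831 -3.688
v -3.818 -1.853 -3.094
v -1.162 -2.337 2.81
v -0.585 -1.789 2.965
v -0.758 -3.203 4.37
v -0.877 -1.645 3.121
v -1.225 -1.638 3.214
v -1.56 -1.769 3.228
v -1.817 -2.013 3.159
v -1.944 -2.321 3.021
v -1.915 -2.632 2.841
v -1.738 -2.884 2.654
v -1.446 -3.028 2.499
v -1.098 -3.035 2.405
v -0.763 -2.904 2.391
v -0.506 -2.66 2.461
v -0.38 -2.352 2.599
v -0.408 -2.041 2.779
v -1.783 0.781 -1.059
v -1.317 0.826 -1.757
v -0.717 0.579 -0.361
v -1.371 1.348 -1.523
v -1.618 1.605 -1.072
v -1.941 1.477 -0.615
v -2.191 1.023 -0.366
v -2.25 0.456 -0.441
v -2.09 0.042 -0.806
v -1.786 -0.027 -1.289
v -1.481 0.283 -1.664
v -1.798 3.094 -2.059
v -1.446 3.251 -1.573
v -2.63 2.263 -0.396
v -2.982 2.106 -0.881
v -1.616 3.445 -1.581
v -2.8 2.456 -0.404
v -1.817 3.578 -1.671
v -3.001 2.59 -0.494
v -2.015 3.628 -1.829
v -3.199 2.639 -0.652
v -2.176 3.585 -2.026
v -3.359 2.596 -0.849
v -2.271 3.457 -2.229
v -3.455 2.469 -1.052
v -2.284 3.267 -2.402
v -3.468 2.279 -1.225
v -2.214 3.047 -2.516
v -3.397 2.058 -1.339
v -2.071 2.835 -2.551
v -3.255 1.846 -1.374
v -1.882 2.668 -2.501
v -3.065 1.679 -1.324
v -1.678 2.574 -2.374
v -2.861 1.586 -1.197
v -1.494 2.571 -2.193
v -2.678 1.582 -1.015
v -1.364 2.658 -1.988
v -2.547 1.669 -0.811
v -1.308 2.82 -1.796
v -2.492 1.832 -0.619
v -1.337 3.03 -1.649
v -2.521 2.042 -0.472
v 2.159 -1.632 0.593
v 2.947 -1.684 0.581
v 2.161 -1.988 2.347
v 2.868 -1.291 0.661
v 2.599 -0.989 0.723
v 2.212 -0.859 0.75
v 1.811 -0.937 0.735
v 1.503 -1.2 0.682
v 1.37 -1.58 0.605
v 1.449 -1.973 0.525
v 1.718 -2.275 0.463
v 2.105 -2.404 0.436
v 2.506 -2.327 0.451
v 2.814 -2.063 0.504
f 1 12 6
f 1 6 2
f 1 2 8
f 1 8 11
f 1 11 12
f 2 6 10
f 6 12 5
f 12 11 3
f 11 8 7
f 8 2 9
f 4 10 5
f 4 5 3
f 4 3 7
f 4 7 9
f 4 9 10
f 5 10 6
f 3 5 12
f 7 3 11
f 9 7 8
f 10 9 2
f 14 13 16
f 14 16 15
f 16 13 17
f 16 17 15
f 17 13 18
f 17 18 15
f 18 13 19
f 18 19 15
f 19 13 20
f 19 20 15
f 20 13 21
f 20 21 15
f 21 13 22
f 21 22 15
f 22 13 23
f 22 23 15
f 23 13 24
f 23 24 15
f 24 13 25
f 24 25 15
f 25 13 26
f 25 26 15
f 26 13 27
f 26 27 15
f 27 13 28
f 27 28 15
f 28 13 14
f 28 14 15
f 30 29 32
f 30 32 31
f 32 29 33
f 32 33 31
f 33 29 34
f 33 34 31
f 34 29 35
f 34 35 31
f 35 29 36
f 35 36 31
f 36 29 37
f 36 37 31
f 37 29 38
f 37 38 31
f 38 29 39
f 38 39 31
f 39 29 30
f 39 30 31
f 41 40 44
f 41 44 42
f 42 44 45
f 42 45 43
f 44 40 46
f 44 46 45
f 45 46 47
f 45 47 43
f 46 40 48
f 46 48 47
f 47 48 49
f 47 49 43
f 48 40 50
f 48 50 49
f 49 50 51
f 49 51 43
f 50 40 52
f 50 52 51
f 51 52 53
f 51 53 43
f 52 40 54
f 52 54 53
f 53 54 55
f 53 55 43
f 54 40 56
f 54 56 55
f 55 56 57
f 55 57 43
f 56 40 58
f 56 58 57
f 57 58 59
f 57 59 43
f 58 40 60
f 58 60 59
f 59 60 61
f 59 61 43
f 60 40 62
f 60 62 61
f 61 62 63
f 61 63 43
f 62 40 64
f 62 64 63
f 63 64 65
f 63 65 43
f 64 40 66
f 64 66 65
f 65 66 67
f 65 67 43
f 66 40 68
f 66 68 67
f 67 68 69
f 67 69 43
f 68 40 70
f 68 70 69
f 69 70 71
f 69 71 43
f 70 40 41
f 70 41 71
f 71 41 42
f 71 42 43
f 73 72 75
f 73 75 74
f 75 72 76
f 75 76 74
f 76 72 77
f 76 77 74
f 77 72 78
f 77 78 74
f 78 72 79
f 78 79 74
f 79 72 80
f 79 80 74
f 80 72 81
f 80 81 74
f 81 72 82
f 81 82 74
f 82 72 83
f 82 83 74
f 83 72 84
f 83 84 74
f 84 72 85
f 84 85 74
f 85 72 73
f 85 73 74



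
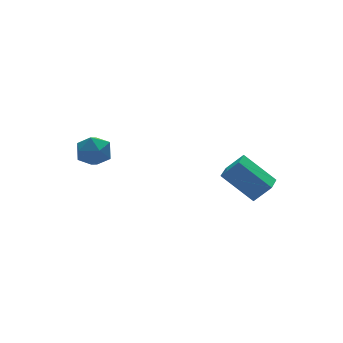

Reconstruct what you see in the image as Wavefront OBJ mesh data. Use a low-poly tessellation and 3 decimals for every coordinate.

v 2.569 -3.109 -0.524
v 1.71 -2.146 0.567
v 3.19 -2.403 -0.658
v 2.331 -1.44 0.433
v 3.129 -3.46 0.227
v 2.27 -2.497 1.318
v 3.75 -2.754 0.093
v 2.891 -1.791 1.184
v -1.028 2.747 0.89
v -0.705 2.357 0.271
v -2.095 2.023 0.789
v -1.772 1.633 0.17
v -1.474 1.533 0.905
v -0.815 1.981 0.968
v -1.985 2.399 0.092
v -1.326 2.847 0.155
v -1.296 2.143 -0.221
v -0.981 1.607 0.281
v -1.819 2.773 0.779
v -1.504 2.237 1.281
f 2 4 1
f 5 2 1
f 1 4 3
f 3 5 1
f 2 8 4
f 6 2 5
f 6 8 2
f 4 8 3
f 7 5 3
f 3 8 7
f 7 6 5
f 8 6 7
f 9 20 14
f 9 14 10
f 9 10 16
f 9 16 19
f 9 19 20
f 10 14 18
f 14 20 13
f 20 19 11
f 19 16 15
f 16 10 17
f 12 18 13
f 12 13 11
f 12 11 15
f 12 15 17
f 12 17 18
f 13 18 14
f 11 13 20
f 15 11 19
f 17 15 16
f 18 17 10



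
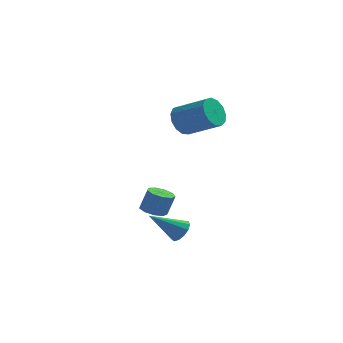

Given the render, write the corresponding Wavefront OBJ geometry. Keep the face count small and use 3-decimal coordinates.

v -3.62 1.405 -4.167
v -3.076 1.953 -4.412
v -2.656 2.123 -3.098
v -3.2 1.575 -2.853
v -3.556 2.203 -4.291
v -3.135 2.373 -2.977
v -4.065 2.08 -4.112
v -3.645 2.249 -2.798
v -4.367 1.641 -3.959
v -3.946 1.81 -2.645
v -4.319 1.091 -3.903
v -3.898 1.261 -2.589
v -3.944 0.689 -3.971
v -3.524 0.859 -2.657
v -3.418 0.622 -4.131
v -2.997 0.791 -2.817
v -2.986 0.921 -4.307
v -2.566 1.091 -2.993
v -2.851 1.447 -4.418
v -2.431 1.616 -3.104
v -2.116 1.898 2.523
v -1.629 2.645 2.049
v 0.223 2.069 3.043
v -0.264 1.322 3.517
v -1.823 2.865 2.537
v 0.03 2.288 3.531
v -2.11 2.777 3.02
v -0.257 2.201 4.014
v -2.399 2.411 3.346
v -0.546 1.834 4.34
v -2.598 1.882 3.411
v -0.745 1.305 4.405
v -2.644 1.358 3.193
v -0.792 0.781 4.187
v -2.523 1.005 2.763
v -0.67 0.429 3.757
v -2.273 0.937 2.257
v -0.42 0.36 3.251
v -1.973 1.173 1.835
v -0.12 0.597 2.829
v -1.718 1.64 1.631
v 0.134 1.063 2.625
v -1.59 2.189 1.711
v 0.262 1.612 2.705
v -1.38 -2.773 -3.54
v -1.007 -2.481 -2.946
v -2.92 -3.407 -2.26
v -1.259 -2.169 -3.095
v -1.55 -2.049 -3.386
v -1.787 -2.159 -3.725
v -1.894 -2.464 -4.006
v -1.839 -2.867 -4.138
v -1.637 -3.241 -4.081
v -1.354 -3.466 -3.852
v -1.079 -3.471 -3.523
v -0.9 -3.255 -3.2
v -0.873 -2.886 -2.985
f 2 1 5
f 2 5 3
f 3 5 6
f 3 6 4
f 5 1 7
f 5 7 6
f 6 7 8
f 6 8 4
f 7 1 9
f 7 9 8
f 8 9 10
f 8 10 4
f 9 1 11
f 9 11 10
f 10 11 12
f 10 12 4
f 11 1 13
f 11 13 12
f 12 13 14
f 12 14 4
f 13 1 15
f 13 15 14
f 14 15 16
f 14 16 4
f 15 1 17
f 15 17 16
f 16 17 18
f 16 18 4
f 17 1 19
f 17 19 18
f 18 19 20
f 18 20 4
f 19 1 2
f 19 2 20
f 20 2 3
f 20 3 4
f 22 21 25
f 22 25 23
f 23 25 26
f 23 26 24
f 25 21 27
f 25 27 26
f 26 27 28
f 26 28 24
f 27 21 29
f 27 29 28
f 28 29 30
f 28 30 24
f 29 21 31
f 29 31 30
f 30 31 32
f 30 32 24
f 31 21 33
f 31 33 32
f 32 33 34
f 32 34 24
f 33 21 35
f 33 35 34
f 34 35 36
f 34 36 24
f 35 21 37
f 35 37 36
f 36 37 38
f 36 38 24
f 37 21 39
f 37 39 38
f 38 39 40
f 38 40 24
f 39 21 41
f 39 41 40
f 40 41 42
f 40 42 24
f 41 21 43
f 41 43 42
f 42 43 44
f 42 44 24
f 43 21 22
f 43 22 44
f 44 22 23
f 44 23 24
f 46 45 48
f 46 48 47
f 48 45 49
f 48 49 47
f 49 45 50
f 49 50 47
f 50 45 51
f 50 51 47
f 51 45 52
f 51 52 47
f 52 45 53
f 52 53 47
f 53 45 54
f 53 54 47
f 54 45 55
f 54 55 47
f 55 45 56
f 55 56 47
f 56 45 57
f 56 57 47
f 57 45 46
f 57 46 47



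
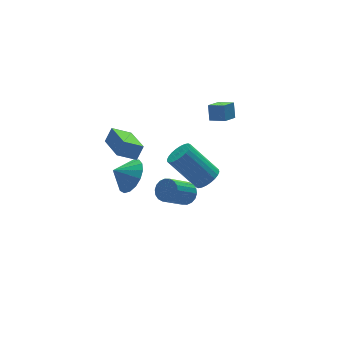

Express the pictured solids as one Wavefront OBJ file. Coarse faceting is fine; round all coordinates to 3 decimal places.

v -1.905 -2.291 1.983
v -1.504 -2.545 2.366
v -2.634 -2.802 3.38
v -3.035 -2.549 2.997
v -1.499 -2.283 2.438
v -2.629 -2.54 3.452
v -1.574 -2.023 2.42
v -2.704 -2.28 3.434
v -1.715 -1.816 2.315
v -2.845 -2.073 3.329
v -1.894 -1.703 2.144
v -3.024 -1.96 3.158
v -2.075 -1.707 1.942
v -3.205 -1.964 2.956
v -2.222 -1.826 1.748
v -3.352 -2.084 2.762
v -2.306 -2.038 1.6
v -3.436 -2.295 2.614
v -2.311 -2.3 1.528
v -3.441 -2.557 2.542
v -2.236 -2.56 1.546
v -3.366 -2.817 2.56
v -2.095 -2.767 1.651
v -3.225 -3.024 2.665
v -1.916 -2.88 1.822
v -3.046 -3.137 2.836
v -1.735 -2.876 2.024
v -2.865 -3.133 3.038
v -1.588 -2.756 2.218
v -2.718 -3.014 3.232
v 1.836 2.185 -2.539
v 2.473 2.192 -2.143
v 1.481 3.282 -0.565
v 0.844 3.275 -0.961
v 2.499 2.439 -2.298
v 1.507 3.529 -0.719
v 2.424 2.648 -2.489
v 1.432 3.738 -0.911
v 2.26 2.786 -2.688
v 1.267 3.876 -1.109
v 2.031 2.832 -2.864
v 1.038 3.923 -1.286
v 1.773 2.78 -2.991
v 0.78 3.871 -1.412
v 1.524 2.638 -3.049
v 0.531 3.728 -1.47
v 1.322 2.426 -3.029
v 0.33 3.516 -1.451
v 1.199 2.178 -2.935
v 0.207 3.268 -1.357
v 1.173 1.931 -2.781
v 0.181 3.021 -1.202
v 1.248 1.722 -2.589
v 0.256 2.812 -1.011
v 1.413 1.584 -2.391
v 0.42 2.674 -0.812
v 1.642 1.537 -2.214
v 0.649 2.628 -0.636
v 1.9 1.589 -2.088
v 0.907 2.68 -0.509
v 2.149 1.732 -2.03
v 1.156 2.822 -0.451
v 2.35 1.944 -2.049
v 1.358 3.034 -0.471
v -1.579 3.718 -2.033
v -1.009 4.44 -1.594
v -2.381 3.982 -1.427
v -1.218 4.669 -1.971
v -1.509 4.68 -2.362
v -1.817 4.471 -2.678
v -2.07 4.089 -2.846
v -2.211 3.621 -2.828
v -2.206 3.176 -2.628
v -2.058 2.855 -2.291
v -1.8 2.731 -1.895
v -1.492 2.834 -1.531
v -1.203 3.139 -1.282
v -1 3.576 -1.205
v -0.93 4.046 -1.317
v 1.482 0.022 3.869
v 1.649 0.445 4.587
v 1.009 0.662 3.602
v 1.176 1.085 4.32
v 2.244 0.415 3.46
v 2.411 0.838 4.178
v 1.771 1.055 3.193
v 1.938 1.478 3.911
v -3.032 0.225 2.859
v -3.885 0.528 3.35
v -2.73 2.009 2.282
v -3.583 2.313 2.772
v -2.597 0.367 3.528
v -3.45 0.671 4.018
v -2.295 2.152 2.95
v -3.148 2.455 3.441
f 2 1 5
f 2 5 3
f 3 5 6
f 3 6 4
f 5 1 7
f 5 7 6
f 6 7 8
f 6 8 4
f 7 1 9
f 7 9 8
f 8 9 10
f 8 10 4
f 9 1 11
f 9 11 10
f 10 11 12
f 10 12 4
f 11 1 13
f 11 13 12
f 12 13 14
f 12 14 4
f 13 1 15
f 13 15 14
f 14 15 16
f 14 16 4
f 15 1 17
f 15 17 16
f 16 17 18
f 16 18 4
f 17 1 19
f 17 19 18
f 18 19 20
f 18 20 4
f 19 1 21
f 19 21 20
f 20 21 22
f 20 22 4
f 21 1 23
f 21 23 22
f 22 23 24
f 22 24 4
f 23 1 25
f 23 25 24
f 24 25 26
f 24 26 4
f 25 1 27
f 25 27 26
f 26 27 28
f 26 28 4
f 27 1 29
f 27 29 28
f 28 29 30
f 28 30 4
f 29 1 2
f 29 2 30
f 30 2 3
f 30 3 4
f 32 31 35
f 32 35 33
f 33 35 36
f 33 36 34
f 35 31 37
f 35 37 36
f 36 37 38
f 36 38 34
f 37 31 39
f 37 39 38
f 38 39 40
f 38 40 34
f 39 31 41
f 39 41 40
f 40 41 42
f 40 42 34
f 41 31 43
f 41 43 42
f 42 43 44
f 42 44 34
f 43 31 45
f 43 45 44
f 44 45 46
f 44 46 34
f 45 31 47
f 45 47 46
f 46 47 48
f 46 48 34
f 47 31 49
f 47 49 48
f 48 49 50
f 48 50 34
f 49 31 51
f 49 51 50
f 50 51 52
f 50 52 34
f 51 31 53
f 51 53 52
f 52 53 54
f 52 54 34
f 53 31 55
f 53 55 54
f 54 55 56
f 54 56 34
f 55 31 57
f 55 57 56
f 56 57 58
f 56 58 34
f 57 31 59
f 57 59 58
f 58 59 60
f 58 60 34
f 59 31 61
f 59 61 60
f 60 61 62
f 60 62 34
f 61 31 63
f 61 63 62
f 62 63 64
f 62 64 34
f 63 31 32
f 63 32 64
f 64 32 33
f 64 33 34
f 66 65 68
f 66 68 67
f 68 65 69
f 68 69 67
f 69 65 70
f 69 70 67
f 70 65 71
f 70 71 67
f 71 65 72
f 71 72 67
f 72 65 73
f 72 73 67
f 73 65 74
f 73 74 67
f 74 65 75
f 74 75 67
f 75 65 76
f 75 76 67
f 76 65 77
f 76 77 67
f 77 65 78
f 77 78 67
f 78 65 79
f 78 79 67
f 79 65 66
f 79 66 67
f 81 83 80
f 84 81 80
f 80 83 82
f 82 84 80
f 81 87 83
f 85 81 84
f 85 87 81
f 83 87 82
f 86 84 82
f 82 87 86
f 86 85 84
f 87 85 86
f 89 91 88
f 92 89 88
f 88 91 90
f 90 92 88
f 89 95 91
f 93 89 92
f 93 95 89
f 91 95 90
f 94 92 90
f 90 95 94
f 94 93 92
f 95 93 94



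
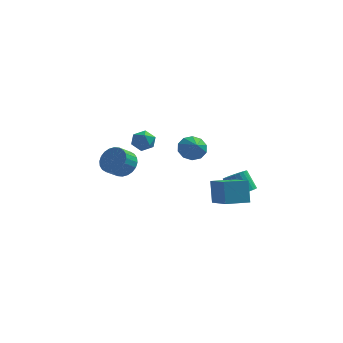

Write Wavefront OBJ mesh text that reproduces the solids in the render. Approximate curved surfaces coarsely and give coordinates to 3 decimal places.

v 3.712 -3.497 -2.734
v 3.48 -2.865 -1.261
v 2.604 -1.842 -3.62
v 2.372 -1.21 -2.146
v 5.028 -2.69 -2.874
v 4.796 -2.058 -1.4
v 3.92 -1.035 -3.759
v 3.688 -0.403 -2.286
v -3.663 1.949 -2.905
v -2.84 1.955 -2.287
v -3.353 1.177 -1.596
v -4.177 1.171 -2.215
v -3.063 2.247 -2.124
v -3.576 1.469 -1.433
v -3.377 2.493 -2.079
v -3.89 1.715 -1.389
v -3.735 2.657 -2.161
v -4.248 1.879 -1.47
v -4.082 2.713 -2.355
v -4.595 1.935 -1.665
v -4.365 2.653 -2.634
v -4.878 1.875 -1.943
v -4.542 2.485 -2.954
v -5.055 1.707 -2.263
v -4.584 2.236 -3.266
v -5.098 1.458 -2.576
v -4.487 1.943 -3.524
v -5 1.165 -2.833
v -4.264 1.651 -3.687
v -4.777 0.873 -2.996
v -3.95 1.405 -3.731
v -4.463 0.627 -3.041
v -3.592 1.241 -3.65
v -4.105 0.463 -2.959
v -3.245 1.185 -3.455
v -3.758 0.407 -2.765
v -2.962 1.245 -3.177
v -3.475 0.467 -2.486
v -2.785 1.413 -2.857
v -3.298 0.635 -2.166
v -2.742 1.662 -2.544
v -3.256 0.884 -1.854
v -2.926 0.853 -0.57
v -2.377 1.379 -0.93
v -2.023 0.581 0.41
v -1.474 1.107 0.05
v -2.169 1.409 0.415
v -2.727 1.578 -0.191
v -1.673 0.382 -0.329
v -2.231 0.551 -0.935
v -1.602 1.088 -0.781
v -1.909 1.723 -0.321
v -2.491 0.237 -0.199
v -2.798 0.872 0.261
v 4.118 0.742 -3.919
v 4.531 1.427 -3.929
v 3.835 1.863 -2.71
v 3.422 1.178 -2.701
v 4.281 1.504 -4.099
v 3.585 1.941 -2.88
v 4.006 1.465 -4.242
v 3.311 1.902 -3.023
v 3.749 1.316 -4.336
v 3.053 1.753 -3.117
v 3.547 1.08 -4.367
v 2.851 1.517 -3.148
v 3.432 0.792 -4.329
v 2.737 1.229 -3.11
v 3.422 0.496 -4.229
v 2.726 0.933 -3.01
v 3.518 0.238 -4.082
v 2.822 0.675 -2.863
v 3.705 0.057 -3.91
v 3.009 0.493 -2.691
v 3.955 -0.021 -3.74
v 3.259 0.416 -2.521
v 4.229 0.018 -3.597
v 3.534 0.455 -2.378
v 4.487 0.167 -3.503
v 3.791 0.604 -2.284
v 4.689 0.403 -3.472
v 3.993 0.84 -2.253
v 4.803 0.691 -3.51
v 4.108 1.128 -2.291
v 4.814 0.987 -3.61
v 4.118 1.424 -2.391
v 4.718 1.245 -3.757
v 4.022 1.682 -2.538
v 0.32 3.489 -1.861
v 0.923 3.232 -2.562
v 0.8 2.591 -1.119
v 1.19 3.647 -2.233
v 1.125 4.002 -1.762
v 0.752 4.161 -1.329
v 0.214 4.063 -1.099
v -0.284 3.745 -1.16
v -0.551 3.33 -1.489
v -0.486 2.976 -1.96
v -0.113 2.817 -2.393
v 0.425 2.915 -2.623
f 2 4 1
f 5 2 1
f 1 4 3
f 3 5 1
f 2 8 4
f 6 2 5
f 6 8 2
f 4 8 3
f 7 5 3
f 3 8 7
f 7 6 5
f 8 6 7
f 10 9 13
f 10 13 11
f 11 13 14
f 11 14 12
f 13 9 15
f 13 15 14
f 14 15 16
f 14 16 12
f 15 9 17
f 15 17 16
f 16 17 18
f 16 18 12
f 17 9 19
f 17 19 18
f 18 19 20
f 18 20 12
f 19 9 21
f 19 21 20
f 20 21 22
f 20 22 12
f 21 9 23
f 21 23 22
f 22 23 24
f 22 24 12
f 23 9 25
f 23 25 24
f 24 25 26
f 24 26 12
f 25 9 27
f 25 27 26
f 26 27 28
f 26 28 12
f 27 9 29
f 27 29 28
f 28 29 30
f 28 30 12
f 29 9 31
f 29 31 30
f 30 31 32
f 30 32 12
f 31 9 33
f 31 33 32
f 32 33 34
f 32 34 12
f 33 9 35
f 33 35 34
f 34 35 36
f 34 36 12
f 35 9 37
f 35 37 36
f 36 37 38
f 36 38 12
f 37 9 39
f 37 39 38
f 38 39 40
f 38 40 12
f 39 9 41
f 39 41 40
f 40 41 42
f 40 42 12
f 41 9 10
f 41 10 42
f 42 10 11
f 42 11 12
f 43 54 48
f 43 48 44
f 43 44 50
f 43 50 53
f 43 53 54
f 44 48 52
f 48 54 47
f 54 53 45
f 53 50 49
f 50 44 51
f 46 52 47
f 46 47 45
f 46 45 49
f 46 49 51
f 46 51 52
f 47 52 48
f 45 47 54
f 49 45 53
f 51 49 50
f 52 51 44
f 56 55 59
f 56 59 57
f 57 59 60
f 57 60 58
f 59 55 61
f 59 61 60
f 60 61 62
f 60 62 58
f 61 55 63
f 61 63 62
f 62 63 64
f 62 64 58
f 63 55 65
f 63 65 64
f 64 65 66
f 64 66 58
f 65 55 67
f 65 67 66
f 66 67 68
f 66 68 58
f 67 55 69
f 67 69 68
f 68 69 70
f 68 70 58
f 69 55 71
f 69 71 70
f 70 71 72
f 70 72 58
f 71 55 73
f 71 73 72
f 72 73 74
f 72 74 58
f 73 55 75
f 73 75 74
f 74 75 76
f 74 76 58
f 75 55 77
f 75 77 76
f 76 77 78
f 76 78 58
f 77 55 79
f 77 79 78
f 78 79 80
f 78 80 58
f 79 55 81
f 79 81 80
f 80 81 82
f 80 82 58
f 81 55 83
f 81 83 82
f 82 83 84
f 82 84 58
f 83 55 85
f 83 85 84
f 84 85 86
f 84 86 58
f 85 55 87
f 85 87 86
f 86 87 88
f 86 88 58
f 87 55 56
f 87 56 88
f 88 56 57
f 88 57 58
f 90 89 92
f 90 92 91
f 92 89 93
f 92 93 91
f 93 89 94
f 93 94 91
f 94 89 95
f 94 95 91
f 95 89 96
f 95 96 91
f 96 89 97
f 96 97 91
f 97 89 98
f 97 98 91
f 98 89 99
f 98 99 91
f 99 89 100
f 99 100 91
f 100 89 90
f 100 90 91



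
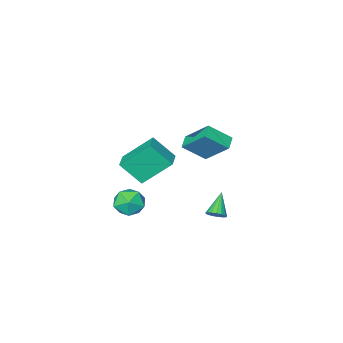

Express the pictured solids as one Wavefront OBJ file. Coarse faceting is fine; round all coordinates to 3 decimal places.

v 3.887 1.562 1.359
v 4.617 0.752 2.489
v 2.691 2.394 2.73
v 3.421 1.584 3.859
v 4.579 2.356 1.481
v 5.309 1.546 2.61
v 3.383 3.188 2.851
v 4.113 2.378 3.981
v -1.426 -2.799 -0.204
v -1.896 -1.425 1.185
v -2.498 -2.187 -1.173
v -2.969 -0.812 0.216
v -0.851 -2.288 -0.516
v -1.322 -0.913 0.873
v -1.924 -1.675 -1.485
v -2.394 -0.301 -0.096
v 3.744 -0.155 -2.684
v 4.199 -0.848 -2.227
v 2.401 -0.752 -2.253
v 2.856 -1.445 -1.796
v 2.899 -0.557 -1.472
v 3.729 -0.188 -1.738
v 2.871 -1.412 -2.742
v 3.701 -1.043 -3.008
v 3.659 -1.625 -2.264
v 3.677 -1.097 -1.478
v 2.923 -0.503 -3.002
v 2.941 0.025 -2.216
v -0.37 1.488 -3.304
v -0.16 1.805 -2.906
v -1.19 0.792 -2.316
v -0.372 1.938 -2.988
v -0.583 1.968 -3.142
v -0.745 1.888 -3.333
v -0.821 1.717 -3.518
v -0.794 1.493 -3.653
v -0.67 1.267 -3.708
v -0.476 1.092 -3.671
v -0.259 1.008 -3.549
v -0.066 1.034 -3.371
v 0.056 1.163 -3.178
v 0.082 1.367 -3.013
v 0.003 1.599 -2.915
f 2 4 1
f 5 2 1
f 1 4 3
f 3 5 1
f 2 8 4
f 6 2 5
f 6 8 2
f 4 8 3
f 7 5 3
f 3 8 7
f 7 6 5
f 8 6 7
f 10 12 9
f 13 10 9
f 9 12 11
f 11 13 9
f 10 16 12
f 14 10 13
f 14 16 10
f 12 16 11
f 15 13 11
f 11 16 15
f 15 14 13
f 16 14 15
f 17 28 22
f 17 22 18
f 17 18 24
f 17 24 27
f 17 27 28
f 18 22 26
f 22 28 21
f 28 27 19
f 27 24 23
f 24 18 25
f 20 26 21
f 20 21 19
f 20 19 23
f 20 23 25
f 20 25 26
f 21 26 22
f 19 21 28
f 23 19 27
f 25 23 24
f 26 25 18
f 30 29 32
f 30 32 31
f 32 29 33
f 32 33 31
f 33 29 34
f 33 34 31
f 34 29 35
f 34 35 31
f 35 29 36
f 35 36 31
f 36 29 37
f 36 37 31
f 37 29 38
f 37 38 31
f 38 29 39
f 38 39 31
f 39 29 40
f 39 40 31
f 40 29 41
f 40 41 31
f 41 29 42
f 41 42 31
f 42 29 43
f 42 43 31
f 43 29 30
f 43 30 31



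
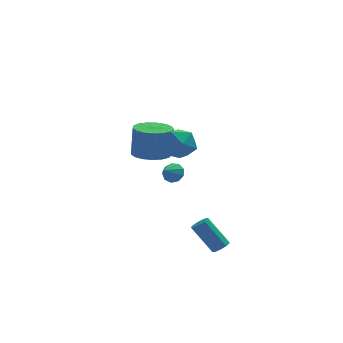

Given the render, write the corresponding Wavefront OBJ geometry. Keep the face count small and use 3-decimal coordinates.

v -3.948 2.062 0.72
v -3.123 1.381 0.747
v -2.987 1.617 2.547
v -3.812 2.298 2.52
v -2.903 1.837 0.671
v -2.767 2.073 2.47
v -2.923 2.345 0.606
v -2.786 2.581 2.405
v -3.177 2.788 0.567
v -3.041 3.024 2.366
v -3.608 3.064 0.563
v -3.472 3.3 2.363
v -4.117 3.111 0.596
v -3.981 3.347 2.395
v -4.587 2.918 0.657
v -4.451 3.154 2.456
v -4.911 2.529 0.732
v -4.775 2.764 2.532
v -5.014 2.032 0.805
v -4.878 2.268 2.604
v -4.873 1.543 0.858
v -4.737 1.778 2.658
v -4.52 1.172 0.88
v -4.384 1.408 2.68
v -4.036 1.006 0.865
v -3.9 1.241 2.665
v -3.532 1.081 0.817
v -3.396 1.317 2.617
v -4.001 -1.738 3.9
v -3.091 -1.484 4.336
v -3.289 -3.096 3.204
v -2.379 -2.842 3.64
v -3.169 -3.163 4.235
v -3.609 -2.324 4.666
v -2.771 -2.256 2.874
v -3.211 -1.417 3.305
v -2.33 -1.804 3.702
v -2.576 -2.365 4.543
v -3.804 -2.215 2.997
v -4.05 -2.776 3.838
v -1.214 -3.279 -3.32
v -0.82 -3.417 -2.993
v -1.792 -2.739 -1.534
v -2.186 -2.601 -1.86
v -0.763 -3.112 -3.097
v -1.735 -2.434 -1.638
v -0.878 -2.87 -3.286
v -1.851 -2.192 -1.827
v -1.122 -2.785 -3.488
v -2.094 -2.107 -2.028
v -1.4 -2.888 -3.625
v -2.373 -2.21 -2.166
v -1.608 -3.141 -3.646
v -2.58 -2.463 -2.187
v -1.665 -3.446 -3.542
v -2.637 -2.768 -2.083
v -1.549 -3.688 -3.353
v -2.522 -3.01 -1.894
v -1.306 -3.773 -3.152
v -2.278 -3.095 -1.692
v -1.027 -3.67 -3.014
v -2 -2.992 -1.555
v -2.443 4.302 -2.104
v -1.952 3.846 -2.103
v -3.097 3.598 -1.436
v -1.9 4.133 -1.75
v -2.102 4.499 -1.562
v -2.464 4.773 -1.628
v -2.816 4.826 -1.917
v -2.994 4.634 -2.293
v -2.914 4.286 -2.581
v -2.614 3.946 -2.646
v -2.234 3.772 -2.457
f 2 1 5
f 2 5 3
f 3 5 6
f 3 6 4
f 5 1 7
f 5 7 6
f 6 7 8
f 6 8 4
f 7 1 9
f 7 9 8
f 8 9 10
f 8 10 4
f 9 1 11
f 9 11 10
f 10 11 12
f 10 12 4
f 11 1 13
f 11 13 12
f 12 13 14
f 12 14 4
f 13 1 15
f 13 15 14
f 14 15 16
f 14 16 4
f 15 1 17
f 15 17 16
f 16 17 18
f 16 18 4
f 17 1 19
f 17 19 18
f 18 19 20
f 18 20 4
f 19 1 21
f 19 21 20
f 20 21 22
f 20 22 4
f 21 1 23
f 21 23 22
f 22 23 24
f 22 24 4
f 23 1 25
f 23 25 24
f 24 25 26
f 24 26 4
f 25 1 27
f 25 27 26
f 26 27 28
f 26 28 4
f 27 1 2
f 27 2 28
f 28 2 3
f 28 3 4
f 29 40 34
f 29 34 30
f 29 30 36
f 29 36 39
f 29 39 40
f 30 34 38
f 34 40 33
f 40 39 31
f 39 36 35
f 36 30 37
f 32 38 33
f 32 33 31
f 32 31 35
f 32 35 37
f 32 37 38
f 33 38 34
f 31 33 40
f 35 31 39
f 37 35 36
f 38 37 30
f 42 41 45
f 42 45 43
f 43 45 46
f 43 46 44
f 45 41 47
f 45 47 46
f 46 47 48
f 46 48 44
f 47 41 49
f 47 49 48
f 48 49 50
f 48 50 44
f 49 41 51
f 49 51 50
f 50 51 52
f 50 52 44
f 51 41 53
f 51 53 52
f 52 53 54
f 52 54 44
f 53 41 55
f 53 55 54
f 54 55 56
f 54 56 44
f 55 41 57
f 55 57 56
f 56 57 58
f 56 58 44
f 57 41 59
f 57 59 58
f 58 59 60
f 58 60 44
f 59 41 61
f 59 61 60
f 60 61 62
f 60 62 44
f 61 41 42
f 61 42 62
f 62 42 43
f 62 43 44
f 64 63 66
f 64 66 65
f 66 63 67
f 66 67 65
f 67 63 68
f 67 68 65
f 68 63 69
f 68 69 65
f 69 63 70
f 69 70 65
f 70 63 71
f 70 71 65
f 71 63 72
f 71 72 65
f 72 63 73
f 72 73 65
f 73 63 64
f 73 64 65

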